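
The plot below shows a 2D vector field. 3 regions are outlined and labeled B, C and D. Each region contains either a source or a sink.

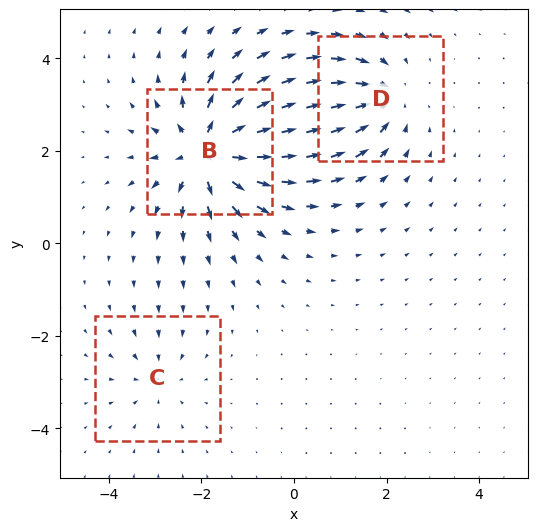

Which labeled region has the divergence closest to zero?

C

Divergence at each region's feature centre — B: about +6, C: about -2, D: about -4. Region C is closest to zero.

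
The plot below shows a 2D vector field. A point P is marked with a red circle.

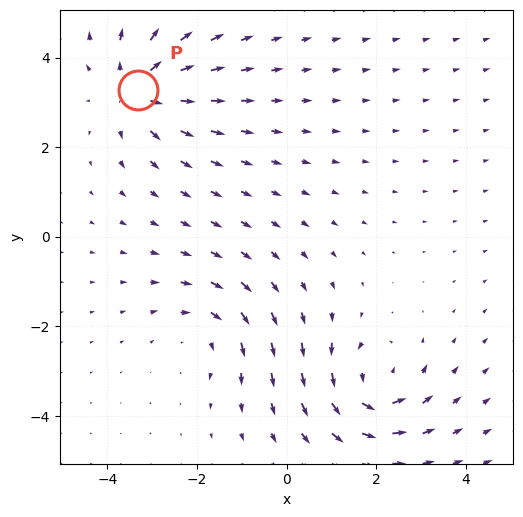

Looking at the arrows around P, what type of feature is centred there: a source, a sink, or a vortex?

source

At P (-3.3, 3.3) the arrows spread outward. Divergence about +4, curl ≈0 — positive divergence with near-zero curl is a source.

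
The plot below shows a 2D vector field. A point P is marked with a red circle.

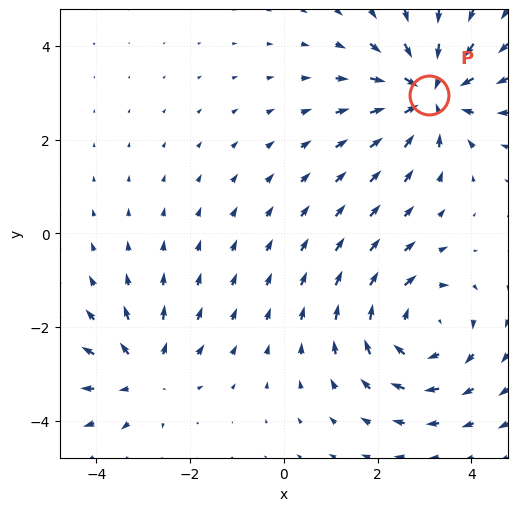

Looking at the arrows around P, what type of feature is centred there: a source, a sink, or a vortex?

sink

At P (3.1, 3.0) the arrows converge inward. Divergence about -4, curl ≈0 — negative divergence with near-zero curl is a sink.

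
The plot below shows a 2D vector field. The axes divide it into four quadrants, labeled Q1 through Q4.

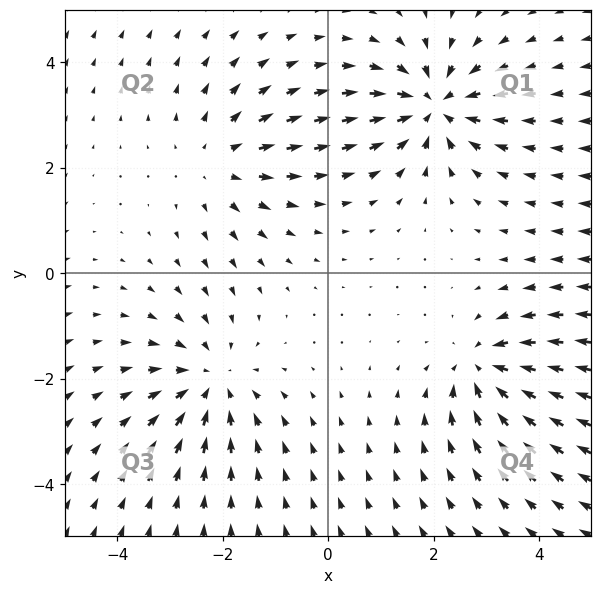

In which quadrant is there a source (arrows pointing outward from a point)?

The source sits at approximately (-2.1, 2.1), which lies in quadrant Q2. The divergence there is about +3, positive as expected for a source.

Q2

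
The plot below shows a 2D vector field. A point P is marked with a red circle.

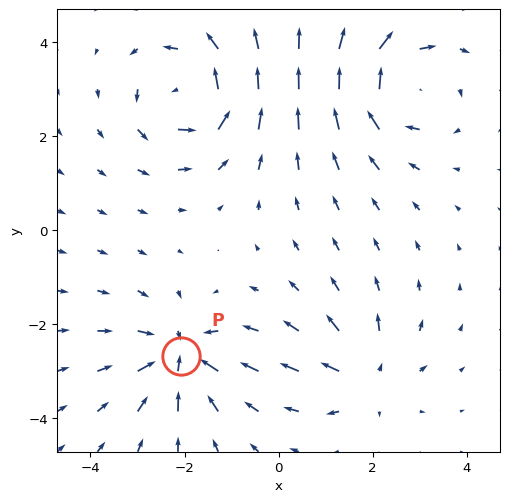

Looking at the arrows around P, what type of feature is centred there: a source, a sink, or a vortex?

sink

At P (-2.1, -2.7) the arrows converge inward. Divergence about -5, curl ≈0 — negative divergence with near-zero curl is a sink.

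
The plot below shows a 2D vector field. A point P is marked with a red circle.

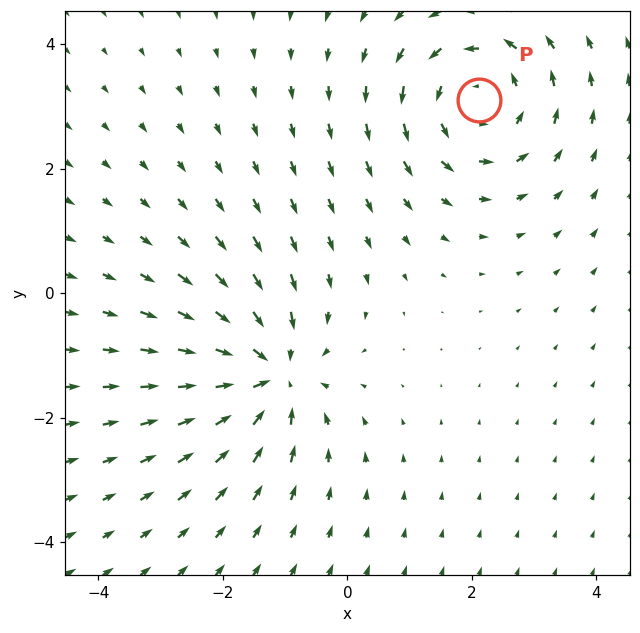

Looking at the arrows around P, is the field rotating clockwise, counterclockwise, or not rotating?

Near P at (2.1, 3.1) the arrows circulate counterclockwise. The curl (z-component) there is about +4; positive curl means counterclockwise rotation.

counterclockwise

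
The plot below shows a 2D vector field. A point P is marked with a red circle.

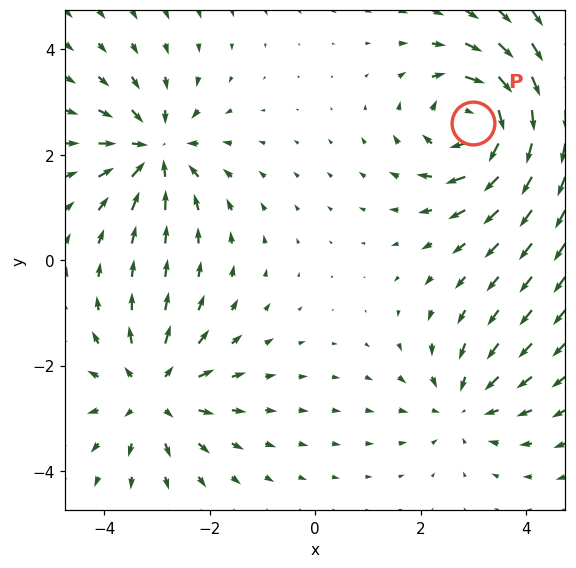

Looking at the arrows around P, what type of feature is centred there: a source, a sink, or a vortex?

At P (3.0, 2.6) the arrows circulate clockwise. Divergence ≈0, curl about -5 — near-zero divergence with nonzero curl is a vortex.

vortex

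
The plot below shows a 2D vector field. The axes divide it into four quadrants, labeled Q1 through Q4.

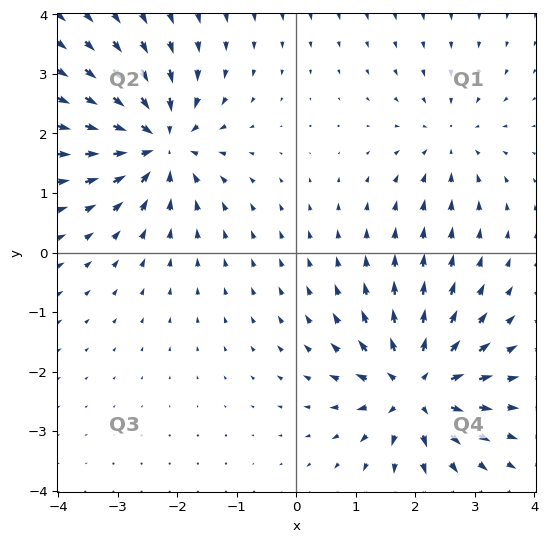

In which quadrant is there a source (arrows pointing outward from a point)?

The source sits at approximately (2.0, -2.3), which lies in quadrant Q4. The divergence there is about +7, positive as expected for a source.

Q4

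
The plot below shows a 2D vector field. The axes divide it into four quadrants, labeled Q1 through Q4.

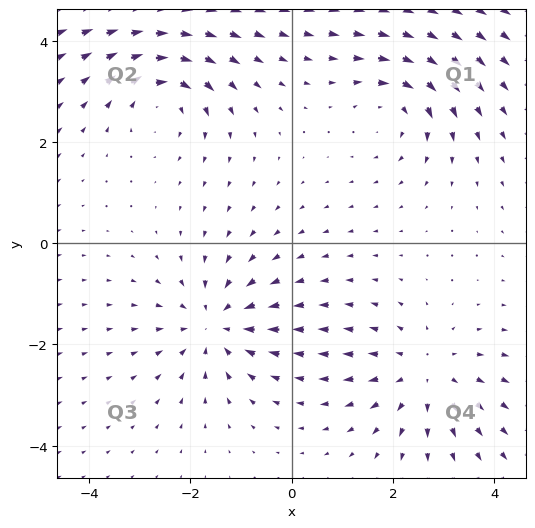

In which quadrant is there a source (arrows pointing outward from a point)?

Q4

The source sits at approximately (2.6, -2.6), which lies in quadrant Q4. The divergence there is about +3, positive as expected for a source.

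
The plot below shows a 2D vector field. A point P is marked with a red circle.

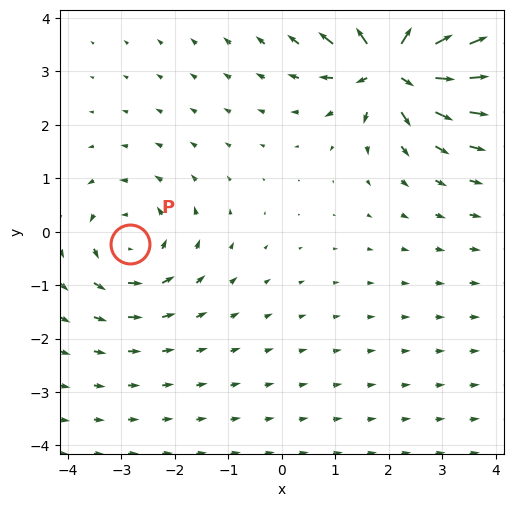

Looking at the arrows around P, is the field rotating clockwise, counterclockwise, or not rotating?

counterclockwise

Near P at (-2.8, -0.2) the arrows circulate counterclockwise. The curl (z-component) there is about +3; positive curl means counterclockwise rotation.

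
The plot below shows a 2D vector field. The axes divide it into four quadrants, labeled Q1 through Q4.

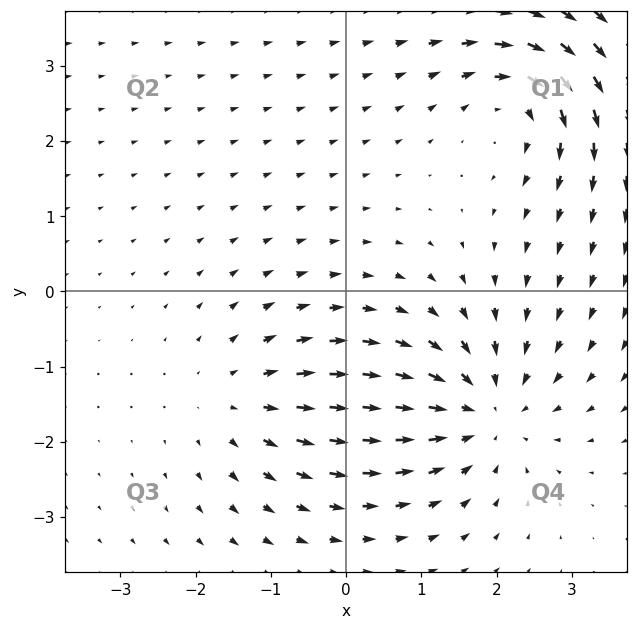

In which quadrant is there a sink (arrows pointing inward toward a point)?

The sink sits at approximately (1.8, -1.6), which lies in quadrant Q4. The divergence there is about -4, negative as expected for a sink.

Q4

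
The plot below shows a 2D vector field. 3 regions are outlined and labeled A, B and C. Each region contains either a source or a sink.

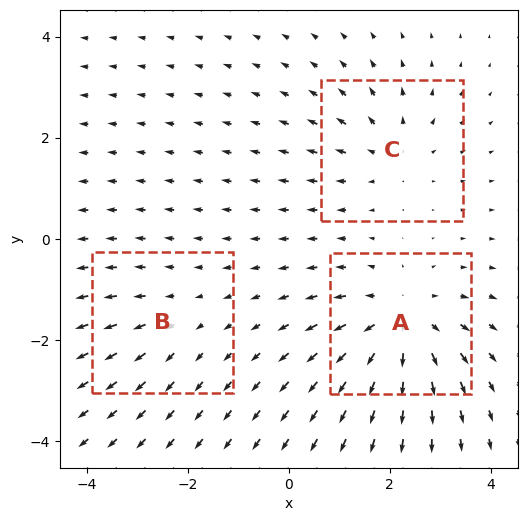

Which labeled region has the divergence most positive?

Divergence at each region's feature centre — A: about +4, B: about +2, C: about +3. Region A is most positive.

A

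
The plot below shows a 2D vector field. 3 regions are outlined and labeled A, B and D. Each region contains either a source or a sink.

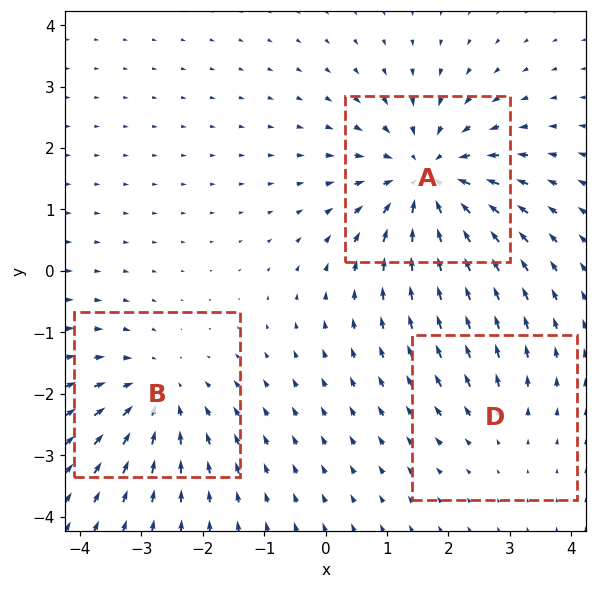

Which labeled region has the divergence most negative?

A

Divergence at each region's feature centre — A: about -5, B: about -3, D: about +2. Region A is most negative.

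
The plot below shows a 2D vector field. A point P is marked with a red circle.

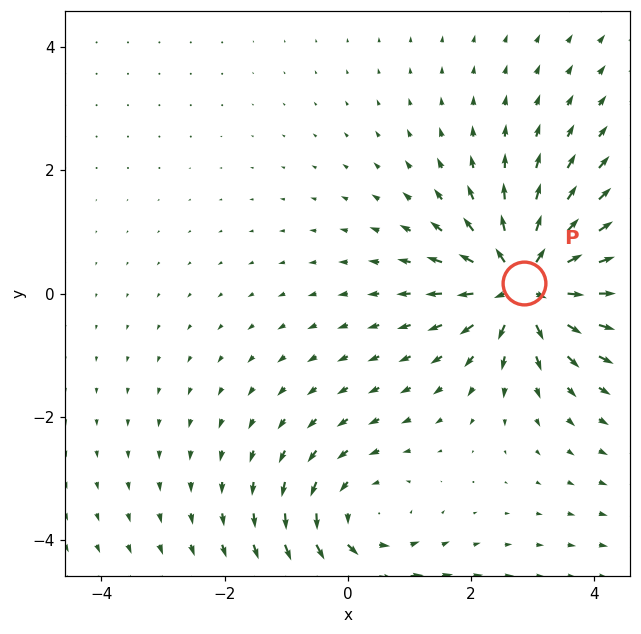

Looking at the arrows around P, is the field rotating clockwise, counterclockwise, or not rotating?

Near P at (2.9, 0.2) the arrows show no circulation. The curl there is ≈0.

not rotating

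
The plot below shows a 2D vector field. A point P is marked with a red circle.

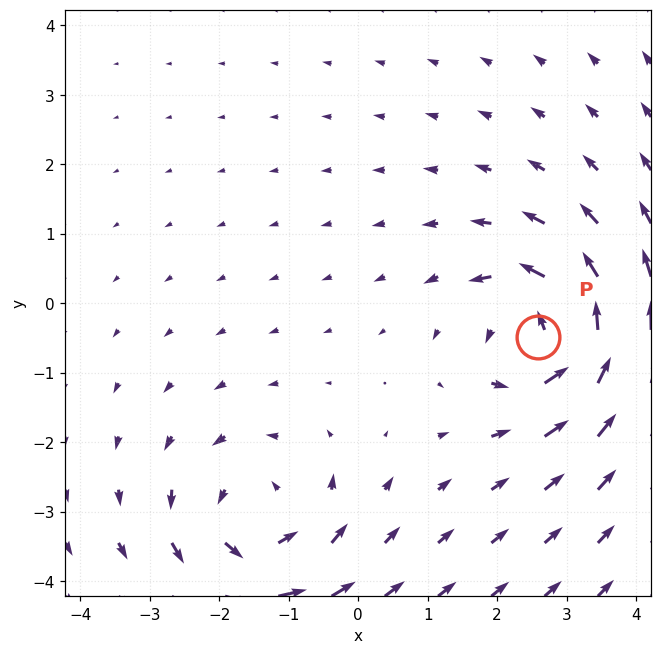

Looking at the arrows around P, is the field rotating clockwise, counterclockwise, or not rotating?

counterclockwise

Near P at (2.6, -0.5) the arrows circulate counterclockwise. The curl (z-component) there is about +6; positive curl means counterclockwise rotation.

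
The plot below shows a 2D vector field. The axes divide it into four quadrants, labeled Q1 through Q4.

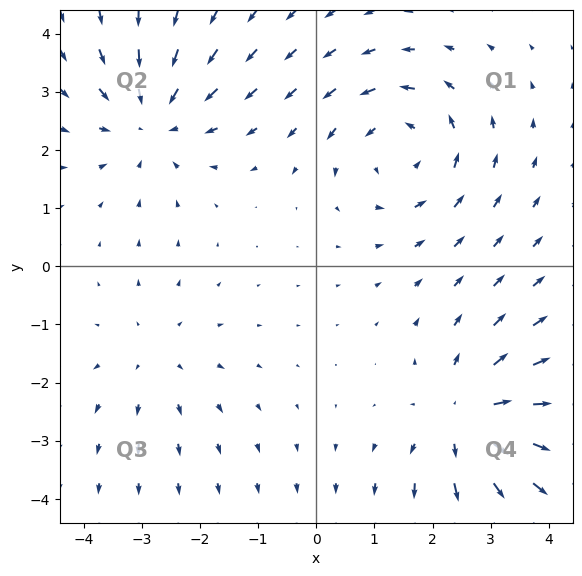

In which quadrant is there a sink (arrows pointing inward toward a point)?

The sink sits at approximately (-2.8, 2.5), which lies in quadrant Q2. The divergence there is about -4, negative as expected for a sink.

Q2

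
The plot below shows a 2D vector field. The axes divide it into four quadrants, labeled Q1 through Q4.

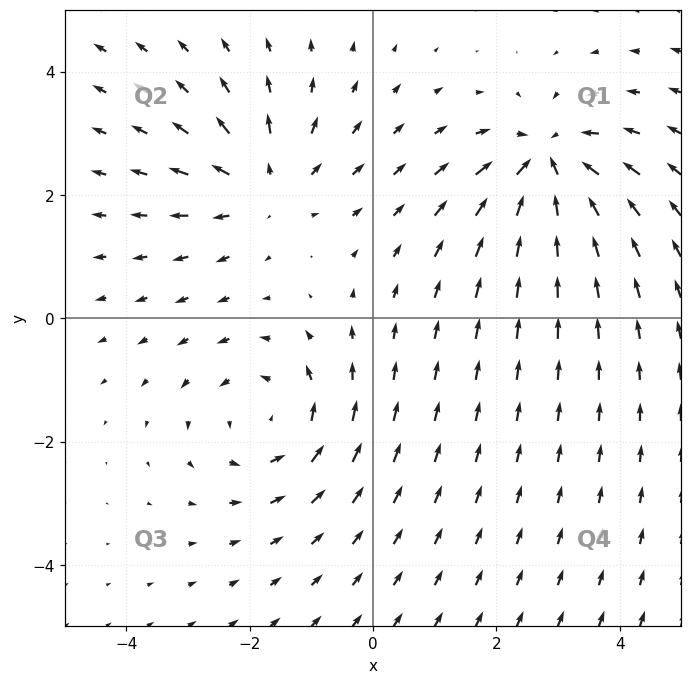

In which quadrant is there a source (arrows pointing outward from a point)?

Q2

The source sits at approximately (-1.7, 2.1), which lies in quadrant Q2. The divergence there is about +3, positive as expected for a source.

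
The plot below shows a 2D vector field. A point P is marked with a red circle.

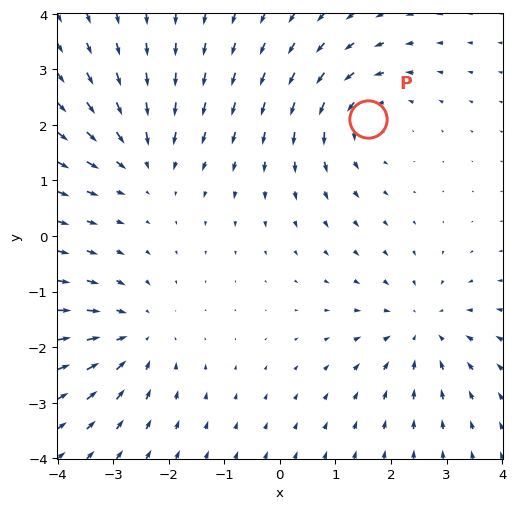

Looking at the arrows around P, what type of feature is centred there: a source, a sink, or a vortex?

At P (1.6, 2.1) the arrows circulate counterclockwise. Divergence ≈0, curl about +5 — near-zero divergence with nonzero curl is a vortex.

vortex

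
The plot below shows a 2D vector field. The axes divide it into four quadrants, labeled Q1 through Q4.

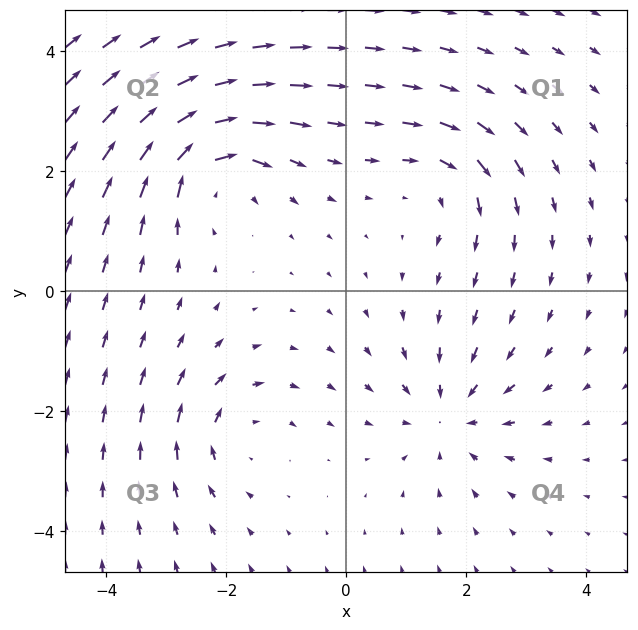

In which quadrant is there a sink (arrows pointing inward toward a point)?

Q4

The sink sits at approximately (1.7, -2.1), which lies in quadrant Q4. The divergence there is about -4, negative as expected for a sink.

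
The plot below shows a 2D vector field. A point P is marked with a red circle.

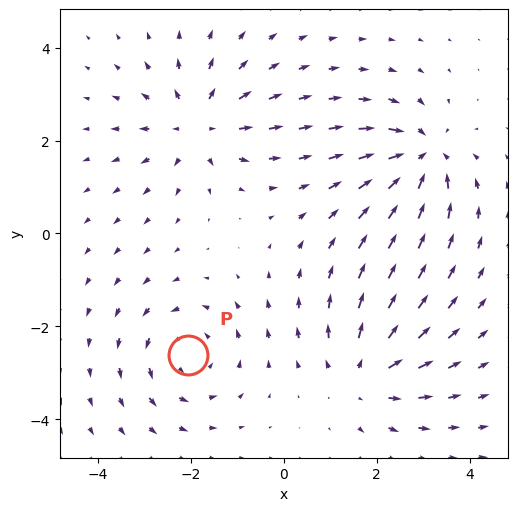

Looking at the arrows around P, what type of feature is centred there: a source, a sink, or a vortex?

At P (-2.1, -2.6) the arrows circulate counterclockwise. Divergence ≈0, curl about +4 — near-zero divergence with nonzero curl is a vortex.

vortex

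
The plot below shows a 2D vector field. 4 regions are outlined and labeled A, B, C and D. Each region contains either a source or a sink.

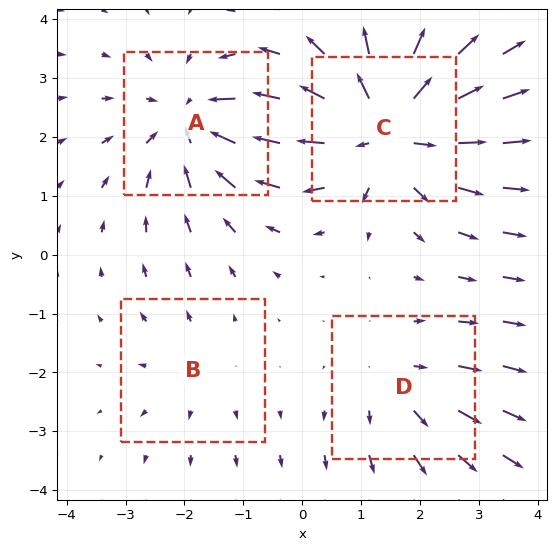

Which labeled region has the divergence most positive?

Divergence at each region's feature centre — A: about -4, B: about +2, C: about +6, D: about +3. Region C is most positive.

C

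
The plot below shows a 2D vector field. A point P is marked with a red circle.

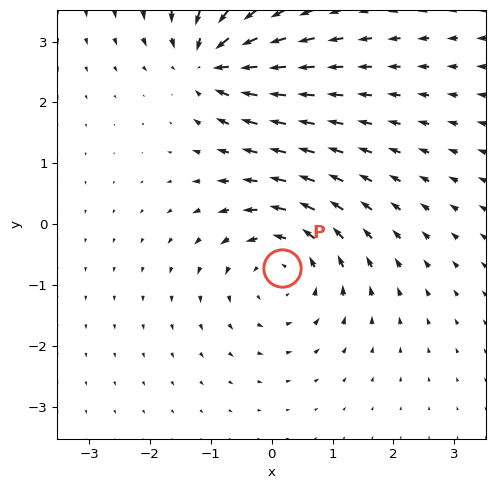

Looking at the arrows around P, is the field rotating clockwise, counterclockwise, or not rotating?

Near P at (0.2, -0.7) the arrows circulate counterclockwise. The curl (z-component) there is about +5; positive curl means counterclockwise rotation.

counterclockwise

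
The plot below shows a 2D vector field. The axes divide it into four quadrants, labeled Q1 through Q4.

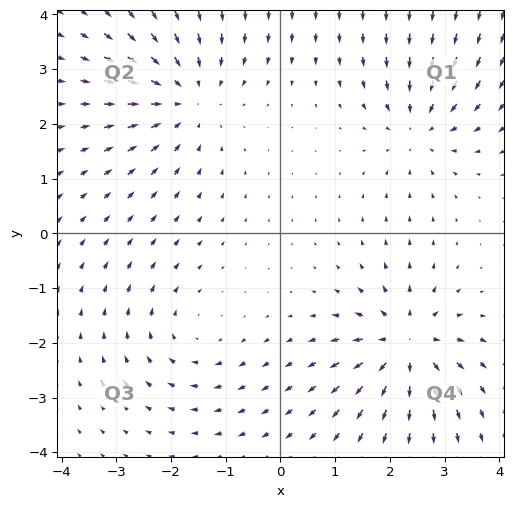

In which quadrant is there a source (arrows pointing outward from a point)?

The source sits at approximately (2.3, -2.0), which lies in quadrant Q4. The divergence there is about +5, positive as expected for a source.

Q4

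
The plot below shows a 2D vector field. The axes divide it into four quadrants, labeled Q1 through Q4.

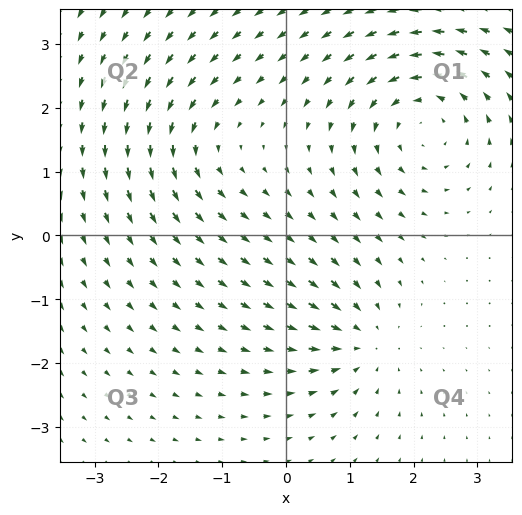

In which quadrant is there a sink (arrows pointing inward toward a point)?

The sink sits at approximately (1.2, -1.7), which lies in quadrant Q4. The divergence there is about -4, negative as expected for a sink.

Q4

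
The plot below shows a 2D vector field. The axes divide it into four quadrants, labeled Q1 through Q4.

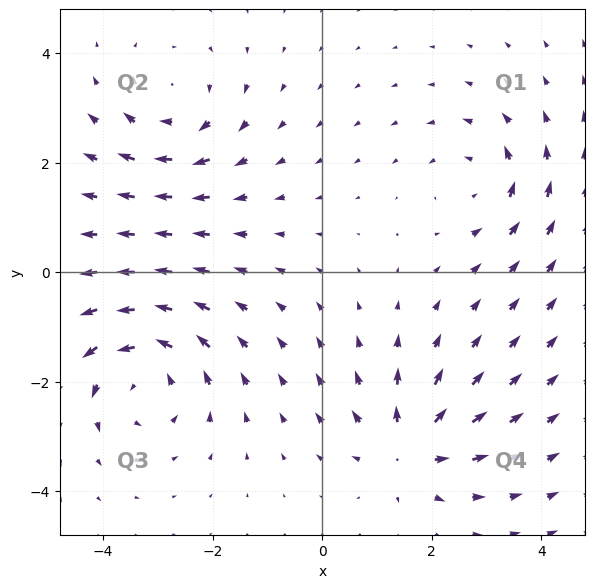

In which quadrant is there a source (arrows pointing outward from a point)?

The source sits at approximately (1.6, -3.2), which lies in quadrant Q4. The divergence there is about +5, positive as expected for a source.

Q4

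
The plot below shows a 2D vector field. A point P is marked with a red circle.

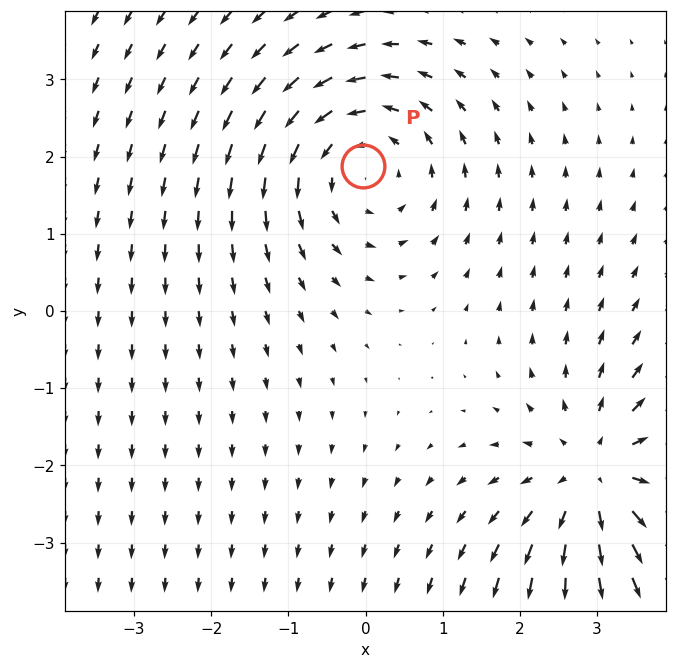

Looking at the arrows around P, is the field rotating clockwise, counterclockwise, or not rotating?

counterclockwise

Near P at (-0.0, 1.9) the arrows circulate counterclockwise. The curl (z-component) there is about +3; positive curl means counterclockwise rotation.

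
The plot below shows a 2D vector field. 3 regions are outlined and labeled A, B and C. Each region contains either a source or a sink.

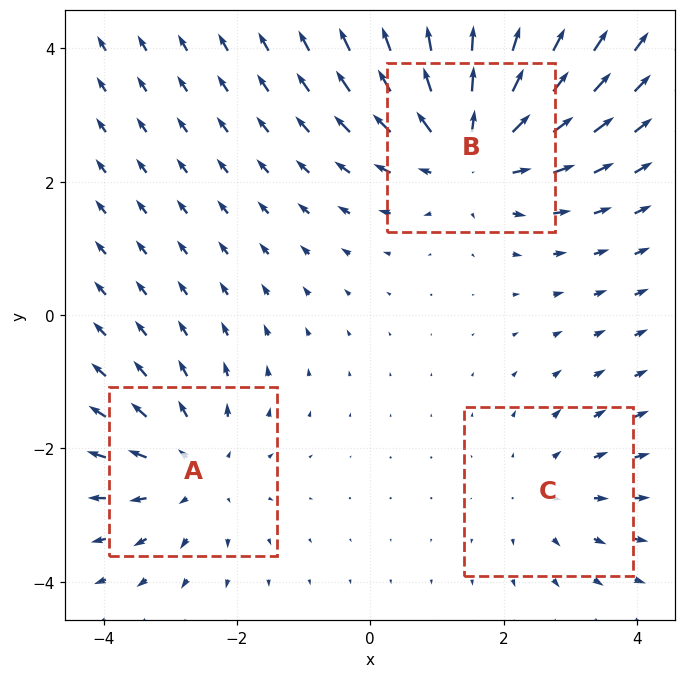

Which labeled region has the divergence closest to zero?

Divergence at each region's feature centre — A: about +3, B: about +4, C: about +2. Region C is closest to zero.

C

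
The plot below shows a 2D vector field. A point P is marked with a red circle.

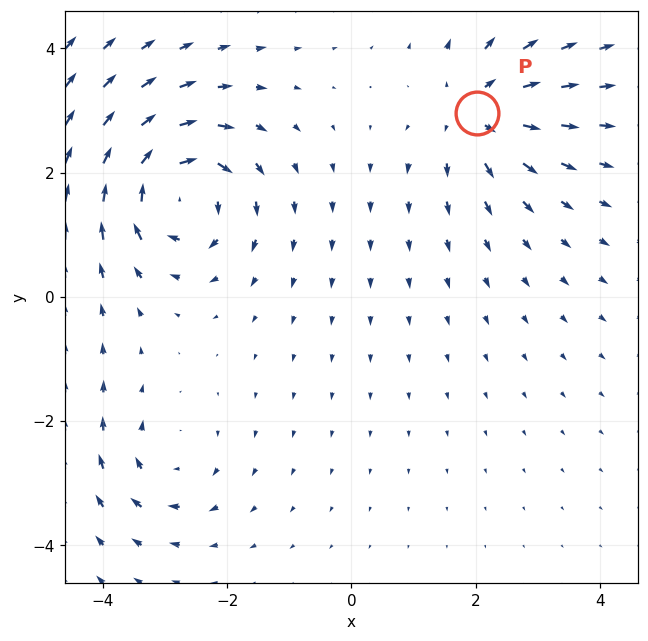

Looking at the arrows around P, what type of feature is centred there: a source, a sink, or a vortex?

source

At P (2.0, 3.0) the arrows spread outward. Divergence about +4, curl ≈0 — positive divergence with near-zero curl is a source.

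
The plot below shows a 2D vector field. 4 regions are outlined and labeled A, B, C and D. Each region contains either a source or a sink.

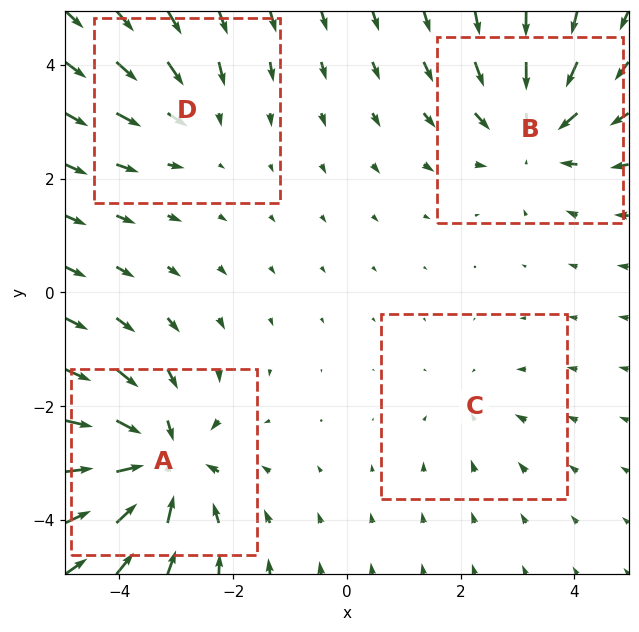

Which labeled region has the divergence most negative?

A

Divergence at each region's feature centre — A: about -6, B: about -4, C: about -2, D: about -3. Region A is most negative.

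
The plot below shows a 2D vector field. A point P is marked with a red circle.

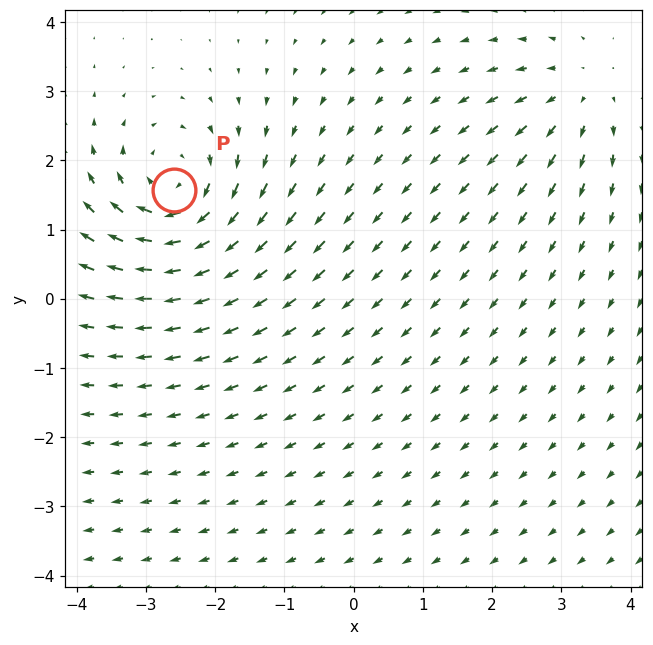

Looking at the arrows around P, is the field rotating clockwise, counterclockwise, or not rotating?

clockwise

Near P at (-2.6, 1.6) the arrows circulate clockwise. The curl (z-component) there is about -6; negative curl means clockwise rotation.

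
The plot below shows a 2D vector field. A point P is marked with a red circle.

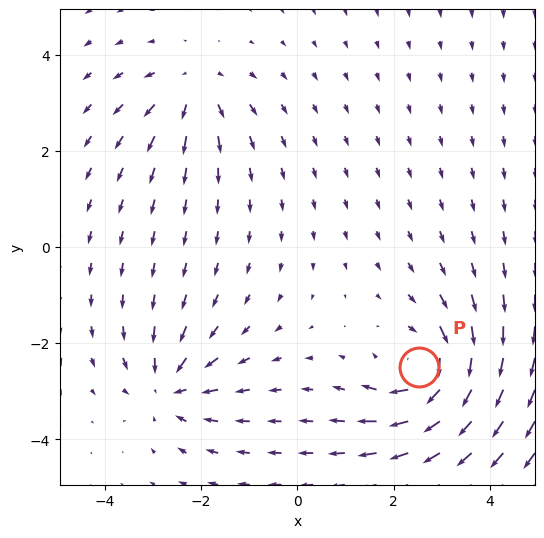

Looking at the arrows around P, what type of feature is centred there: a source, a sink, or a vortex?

vortex

At P (2.5, -2.5) the arrows circulate clockwise. Divergence ≈0, curl about -5 — near-zero divergence with nonzero curl is a vortex.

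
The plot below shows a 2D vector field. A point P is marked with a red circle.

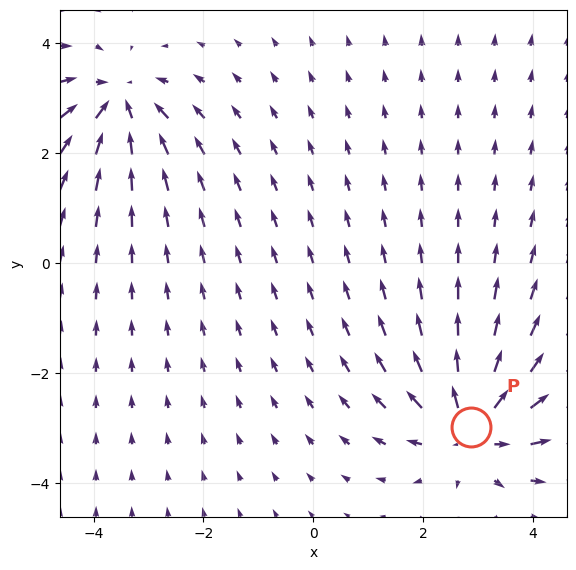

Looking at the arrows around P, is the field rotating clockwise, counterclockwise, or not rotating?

Near P at (2.9, -3.0) the arrows show no circulation. The curl there is ≈0.

not rotating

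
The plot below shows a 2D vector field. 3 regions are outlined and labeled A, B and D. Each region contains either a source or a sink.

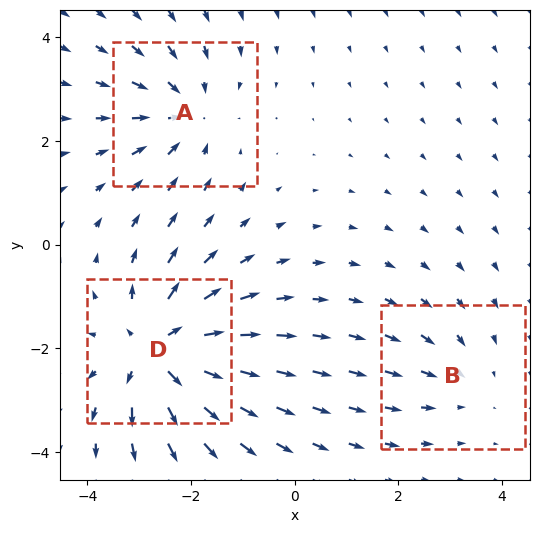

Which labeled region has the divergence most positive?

Divergence at each region's feature centre — A: about -3, B: about -2, D: about +5. Region D is most positive.

D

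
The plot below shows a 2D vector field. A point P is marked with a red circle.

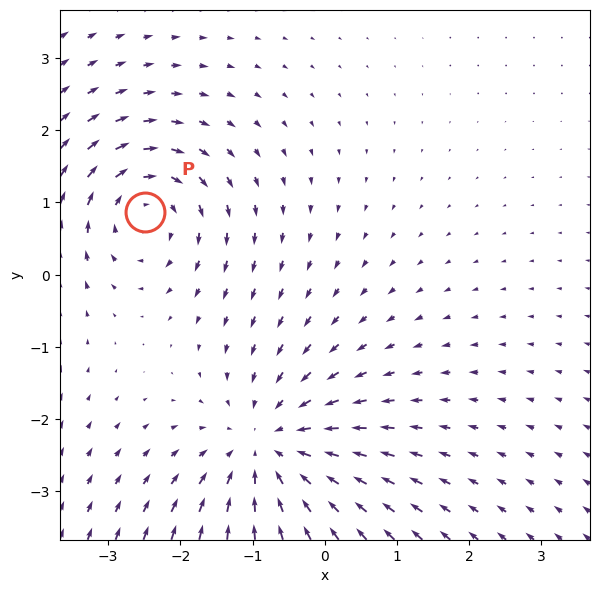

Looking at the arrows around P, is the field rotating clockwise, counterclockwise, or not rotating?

clockwise

Near P at (-2.5, 0.9) the arrows circulate clockwise. The curl (z-component) there is about -3; negative curl means clockwise rotation.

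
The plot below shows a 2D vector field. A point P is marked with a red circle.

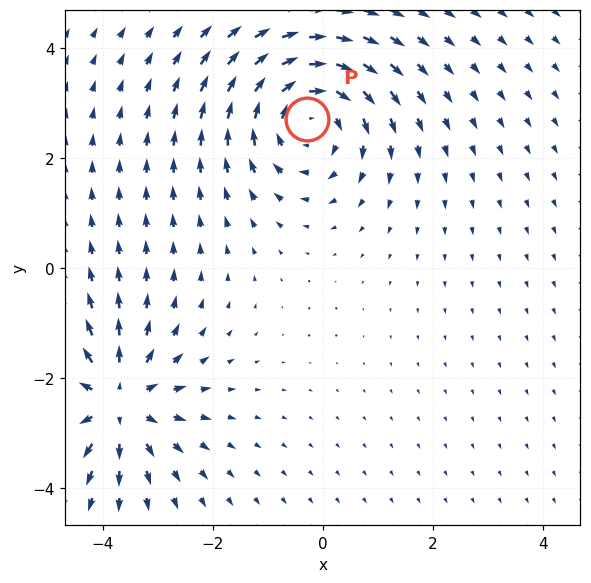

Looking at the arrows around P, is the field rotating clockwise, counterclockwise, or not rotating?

clockwise

Near P at (-0.3, 2.7) the arrows circulate clockwise. The curl (z-component) there is about -4; negative curl means clockwise rotation.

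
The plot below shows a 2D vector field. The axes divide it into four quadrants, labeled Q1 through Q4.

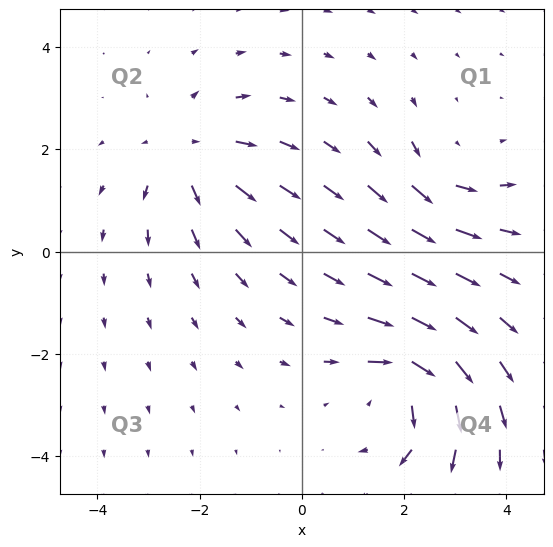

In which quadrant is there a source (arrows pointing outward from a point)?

The source sits at approximately (-2.2, 1.9), which lies in quadrant Q2. The divergence there is about +3, positive as expected for a source.

Q2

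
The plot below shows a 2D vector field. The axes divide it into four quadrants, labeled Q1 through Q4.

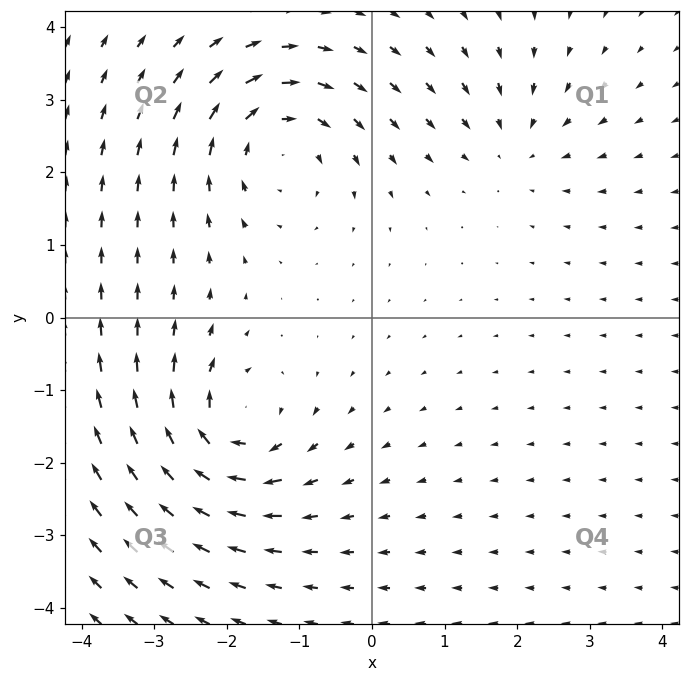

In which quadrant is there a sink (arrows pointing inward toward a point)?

The sink sits at approximately (2.0, 2.4), which lies in quadrant Q1. The divergence there is about -3, negative as expected for a sink.

Q1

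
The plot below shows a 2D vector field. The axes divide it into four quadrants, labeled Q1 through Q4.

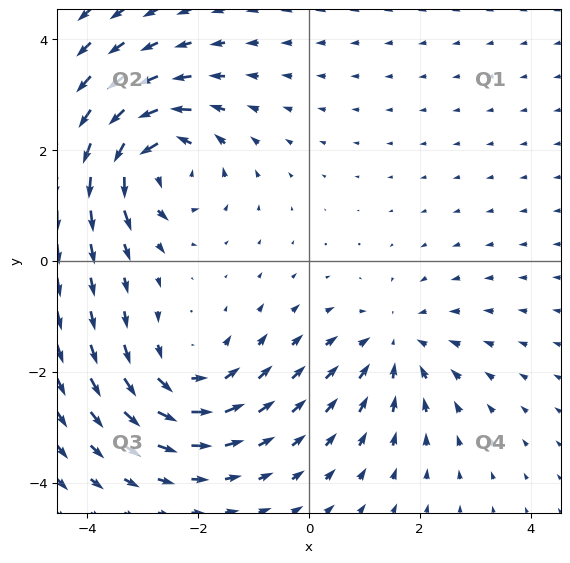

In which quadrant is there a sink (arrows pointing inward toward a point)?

Q4

The sink sits at approximately (1.6, -1.5), which lies in quadrant Q4. The divergence there is about -3, negative as expected for a sink.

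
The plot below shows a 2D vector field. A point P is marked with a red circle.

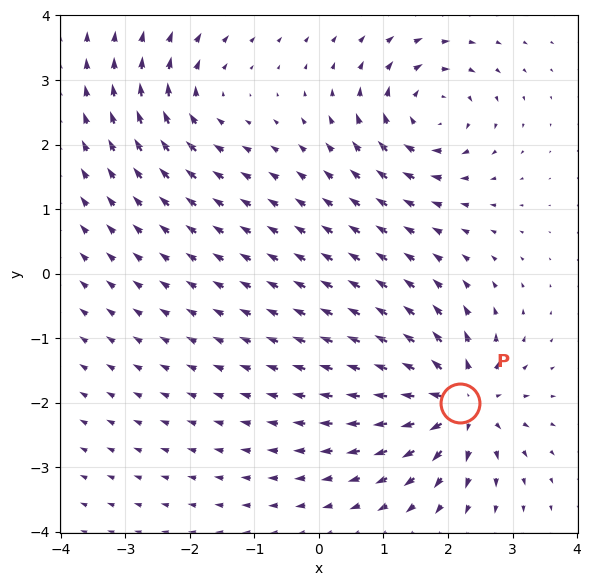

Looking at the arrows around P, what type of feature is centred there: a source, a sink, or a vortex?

source

At P (2.2, -2.0) the arrows spread outward. Divergence about +7, curl ≈0 — positive divergence with near-zero curl is a source.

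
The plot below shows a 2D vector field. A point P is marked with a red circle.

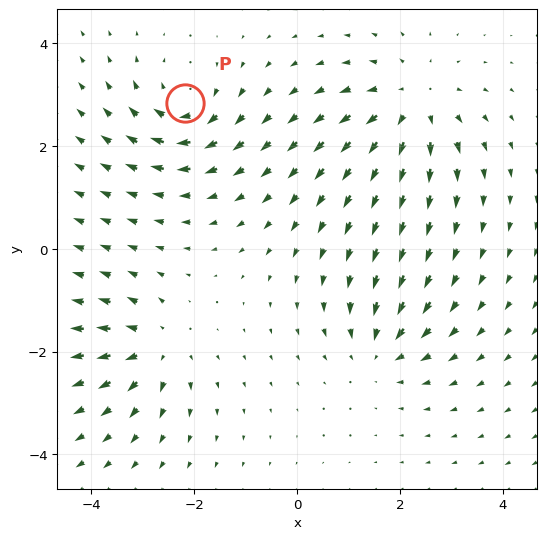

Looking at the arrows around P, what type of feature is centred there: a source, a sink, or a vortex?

vortex

At P (-2.2, 2.8) the arrows circulate clockwise. Divergence ≈0, curl about -5 — near-zero divergence with nonzero curl is a vortex.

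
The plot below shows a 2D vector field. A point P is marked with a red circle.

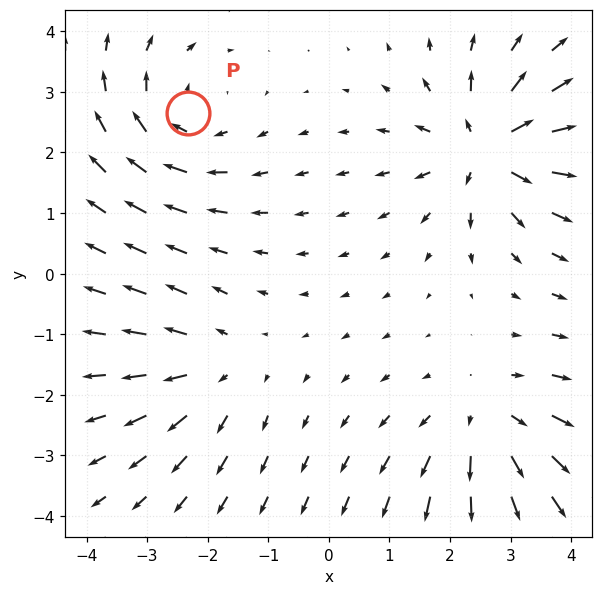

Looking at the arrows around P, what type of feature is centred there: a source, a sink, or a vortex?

vortex

At P (-2.3, 2.7) the arrows circulate clockwise. Divergence ≈0, curl about -4 — near-zero divergence with nonzero curl is a vortex.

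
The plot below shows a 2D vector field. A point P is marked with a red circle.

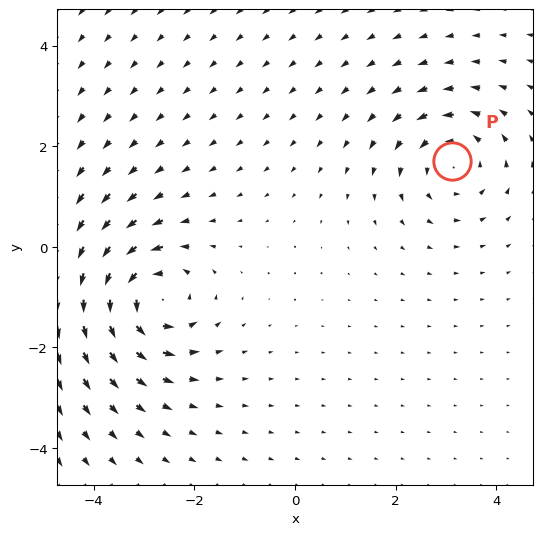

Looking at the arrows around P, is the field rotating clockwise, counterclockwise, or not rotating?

counterclockwise

Near P at (3.1, 1.7) the arrows circulate counterclockwise. The curl (z-component) there is about +4; positive curl means counterclockwise rotation.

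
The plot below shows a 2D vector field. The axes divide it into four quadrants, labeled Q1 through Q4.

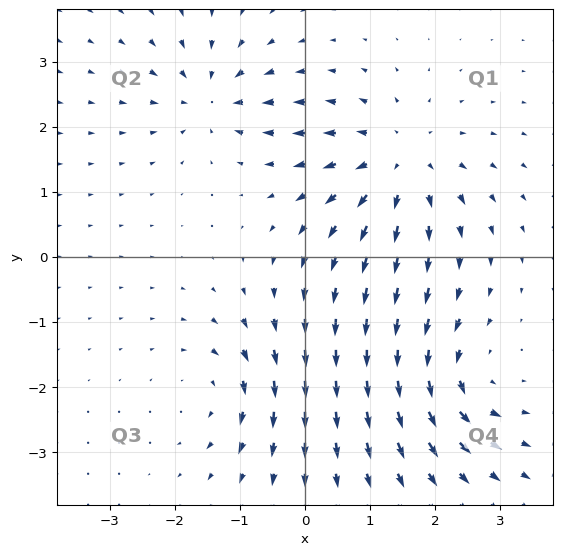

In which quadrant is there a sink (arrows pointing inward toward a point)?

The sink sits at approximately (-1.4, 2.4), which lies in quadrant Q2. The divergence there is about -5, negative as expected for a sink.

Q2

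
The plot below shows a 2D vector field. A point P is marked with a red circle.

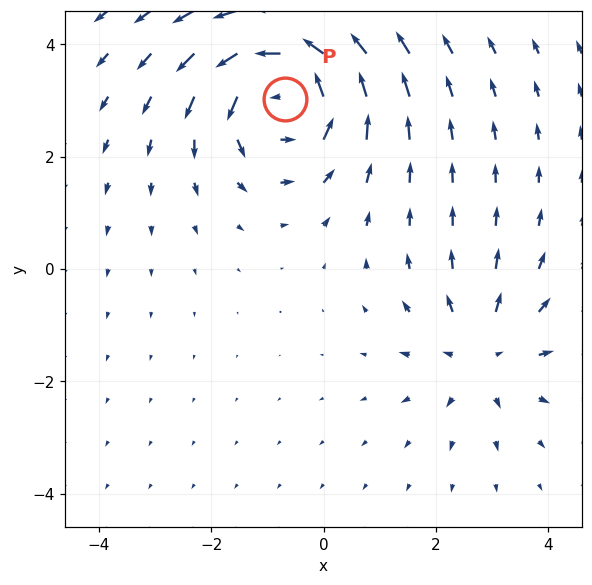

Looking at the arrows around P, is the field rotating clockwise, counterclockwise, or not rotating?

counterclockwise

Near P at (-0.7, 3.0) the arrows circulate counterclockwise. The curl (z-component) there is about +4; positive curl means counterclockwise rotation.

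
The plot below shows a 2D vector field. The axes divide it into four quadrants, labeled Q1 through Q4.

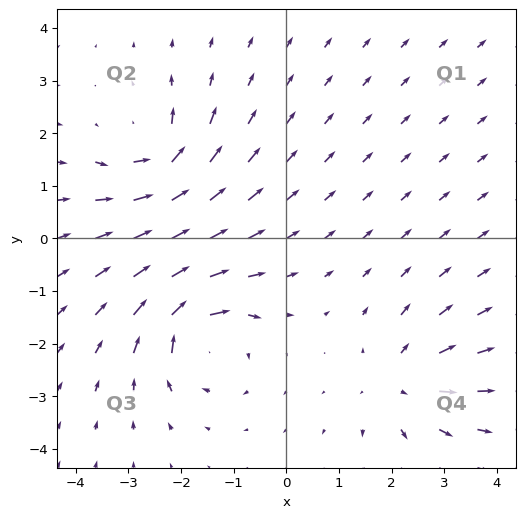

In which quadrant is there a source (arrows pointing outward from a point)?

Q4

The source sits at approximately (2.2, -2.7), which lies in quadrant Q4. The divergence there is about +3, positive as expected for a source.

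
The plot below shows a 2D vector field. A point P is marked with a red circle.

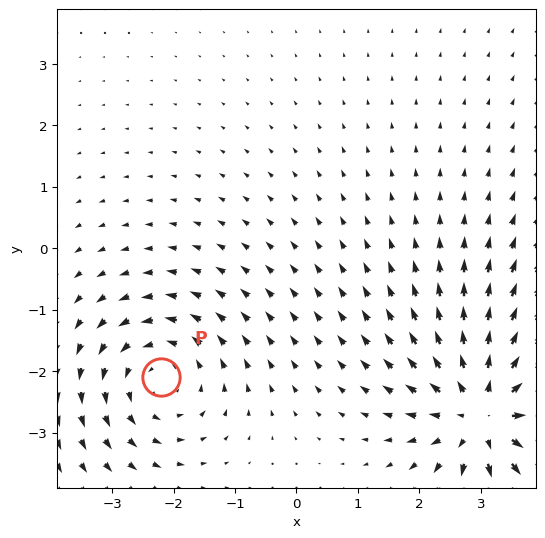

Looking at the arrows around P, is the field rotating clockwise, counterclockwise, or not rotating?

Near P at (-2.2, -2.1) the arrows circulate counterclockwise. The curl (z-component) there is about +3; positive curl means counterclockwise rotation.

counterclockwise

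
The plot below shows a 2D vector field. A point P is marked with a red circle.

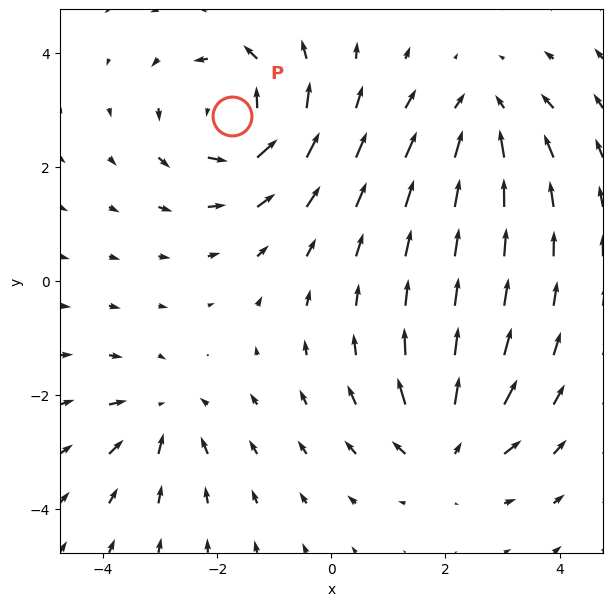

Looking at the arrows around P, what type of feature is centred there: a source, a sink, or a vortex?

vortex

At P (-1.7, 2.9) the arrows circulate counterclockwise. Divergence ≈0, curl about +5 — near-zero divergence with nonzero curl is a vortex.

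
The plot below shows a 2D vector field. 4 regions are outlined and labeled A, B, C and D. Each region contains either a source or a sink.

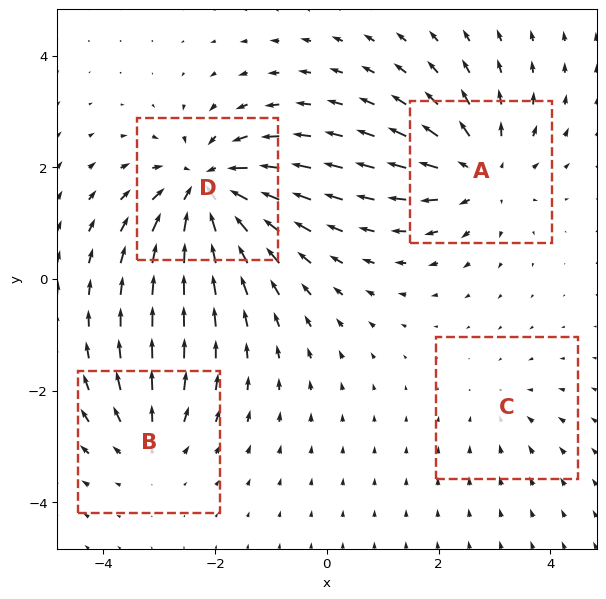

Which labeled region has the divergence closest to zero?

C

Divergence at each region's feature centre — A: about +5, B: about +4, C: about -2, D: about -7. Region C is closest to zero.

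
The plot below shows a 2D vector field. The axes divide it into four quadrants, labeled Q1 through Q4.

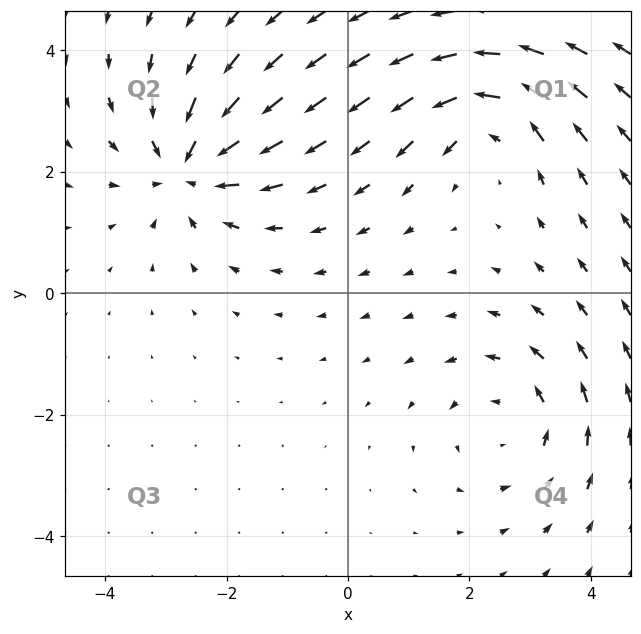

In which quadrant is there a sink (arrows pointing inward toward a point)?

The sink sits at approximately (-2.6, 2.1), which lies in quadrant Q2. The divergence there is about -5, negative as expected for a sink.

Q2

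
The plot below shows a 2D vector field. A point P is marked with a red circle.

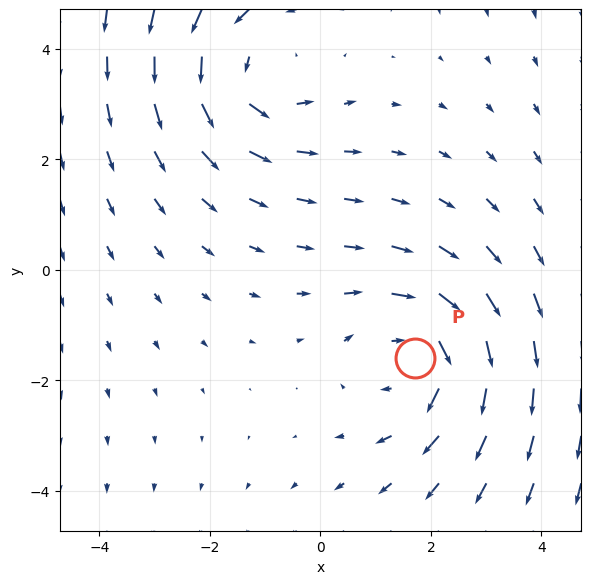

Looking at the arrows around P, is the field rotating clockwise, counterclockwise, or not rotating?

clockwise

Near P at (1.7, -1.6) the arrows circulate clockwise. The curl (z-component) there is about -2; negative curl means clockwise rotation.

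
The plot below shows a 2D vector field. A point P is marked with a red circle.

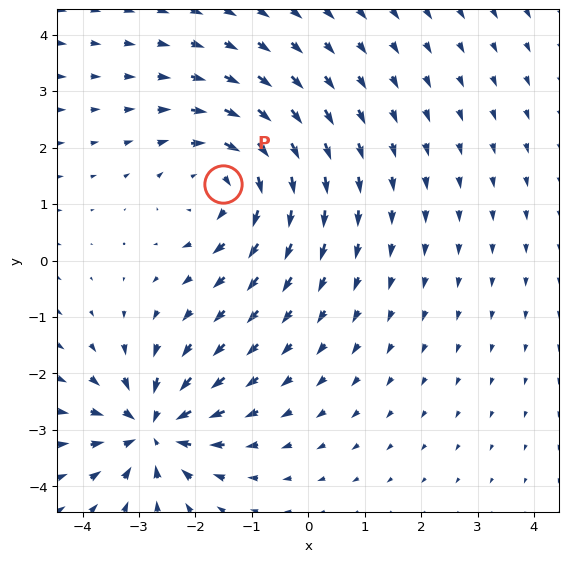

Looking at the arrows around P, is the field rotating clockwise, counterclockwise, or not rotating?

Near P at (-1.5, 1.4) the arrows circulate clockwise. The curl (z-component) there is about -3; negative curl means clockwise rotation.

clockwise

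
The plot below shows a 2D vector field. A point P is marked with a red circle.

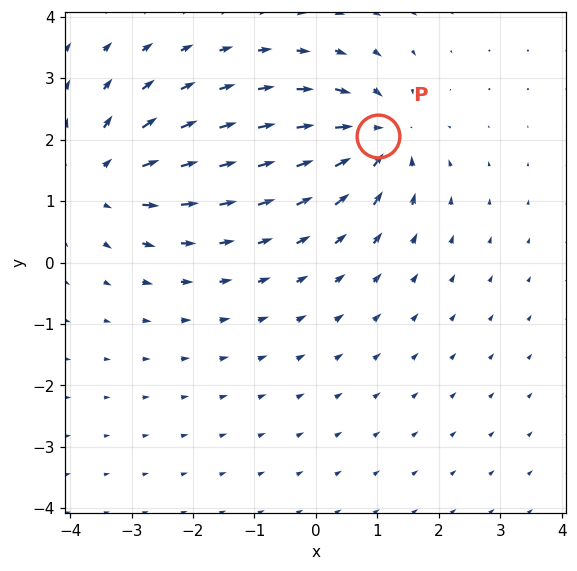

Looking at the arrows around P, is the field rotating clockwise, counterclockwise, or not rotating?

not rotating

Near P at (1.0, 2.1) the arrows show no circulation. The curl there is ≈0.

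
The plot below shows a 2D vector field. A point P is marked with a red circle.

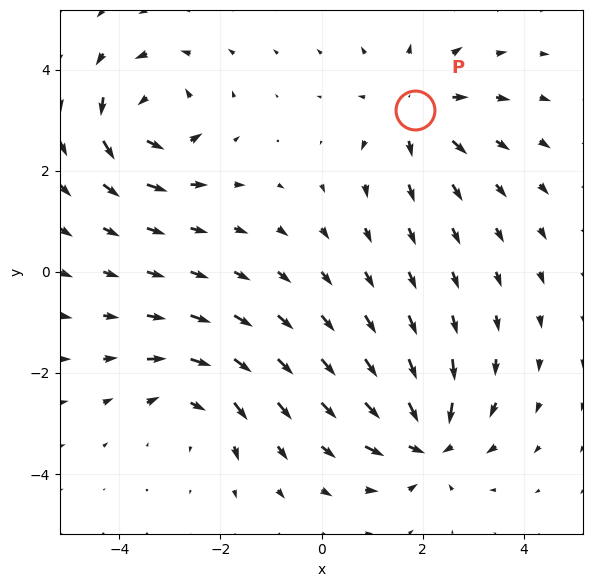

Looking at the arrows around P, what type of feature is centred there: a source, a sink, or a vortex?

At P (1.8, 3.2) the arrows spread outward. Divergence about +3, curl ≈0 — positive divergence with near-zero curl is a source.

source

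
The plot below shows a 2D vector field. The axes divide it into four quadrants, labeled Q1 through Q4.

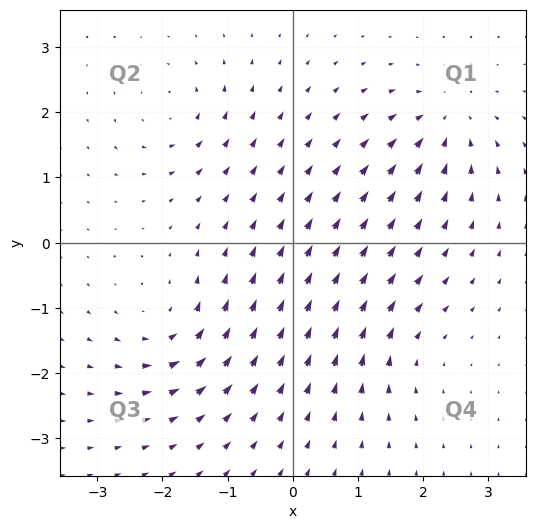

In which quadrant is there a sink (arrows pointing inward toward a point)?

The sink sits at approximately (2.4, 1.9), which lies in quadrant Q1. The divergence there is about -6, negative as expected for a sink.

Q1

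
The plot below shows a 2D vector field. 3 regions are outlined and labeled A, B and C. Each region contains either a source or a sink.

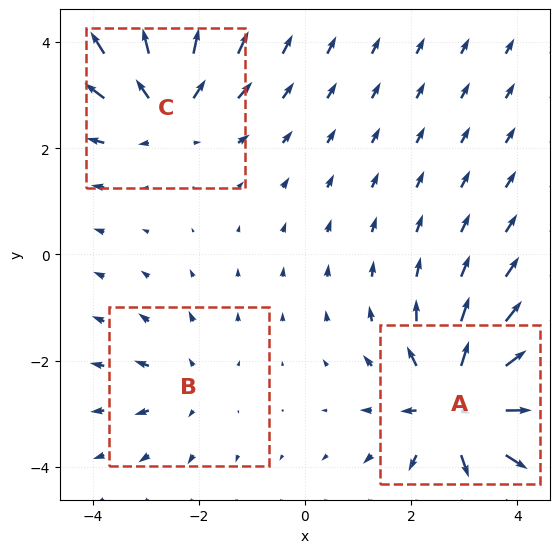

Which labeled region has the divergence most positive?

Divergence at each region's feature centre — A: about +5, B: about +2, C: about +4. Region A is most positive.

A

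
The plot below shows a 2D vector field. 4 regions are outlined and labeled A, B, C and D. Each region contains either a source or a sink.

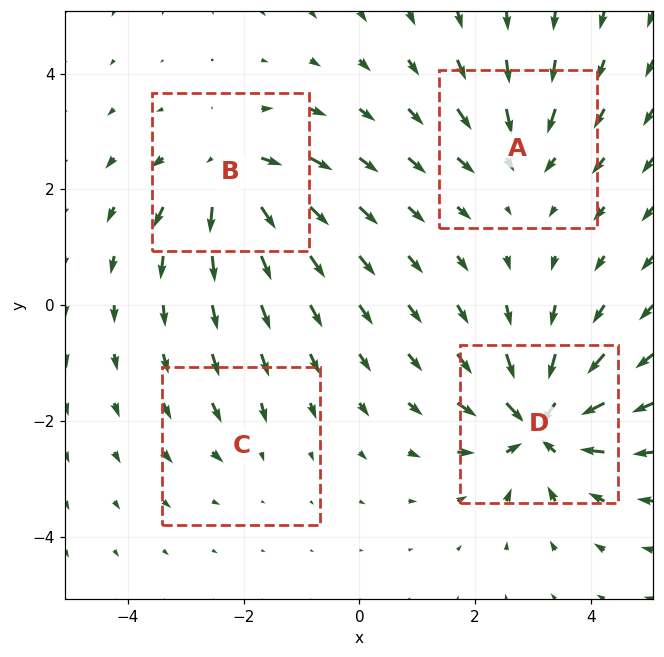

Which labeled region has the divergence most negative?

Divergence at each region's feature centre — A: about -4, B: about +6, C: about -2, D: about -8. Region D is most negative.

D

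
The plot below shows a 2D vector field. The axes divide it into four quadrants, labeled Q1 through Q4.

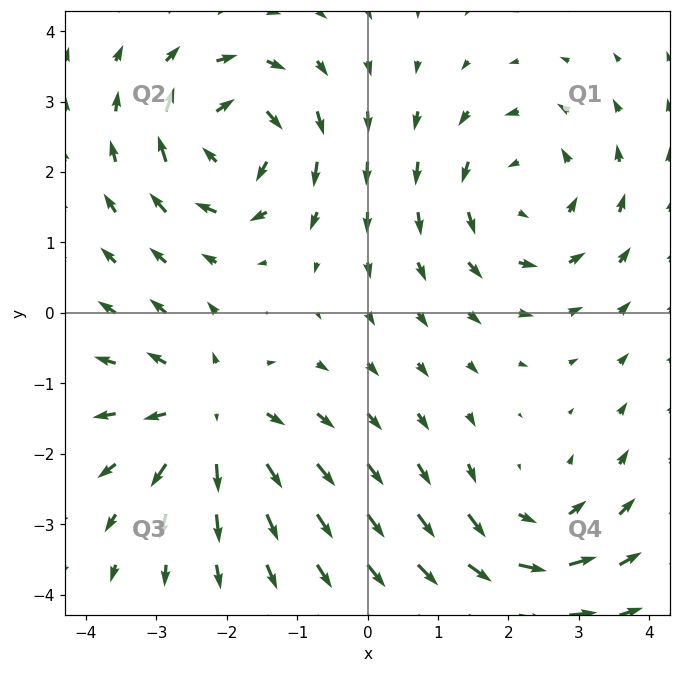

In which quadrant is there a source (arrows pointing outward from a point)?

Q3

The source sits at approximately (-2.2, -1.5), which lies in quadrant Q3. The divergence there is about +5, positive as expected for a source.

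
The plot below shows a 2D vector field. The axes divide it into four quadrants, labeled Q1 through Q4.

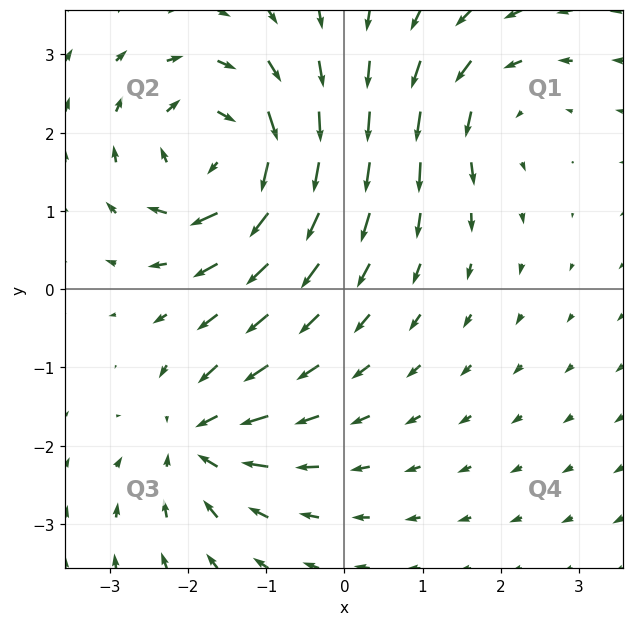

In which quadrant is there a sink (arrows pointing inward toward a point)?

Q3

The sink sits at approximately (-1.9, -1.9), which lies in quadrant Q3. The divergence there is about -4, negative as expected for a sink.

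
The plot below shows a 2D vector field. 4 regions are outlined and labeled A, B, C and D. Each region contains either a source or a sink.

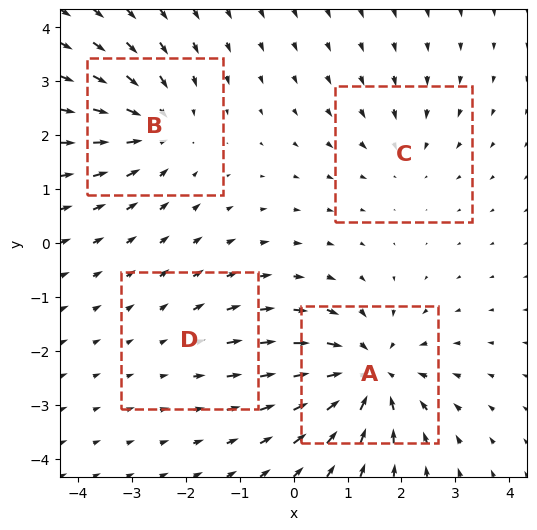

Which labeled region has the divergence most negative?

A

Divergence at each region's feature centre — A: about -7, B: about -5, C: about -3, D: about +2. Region A is most negative.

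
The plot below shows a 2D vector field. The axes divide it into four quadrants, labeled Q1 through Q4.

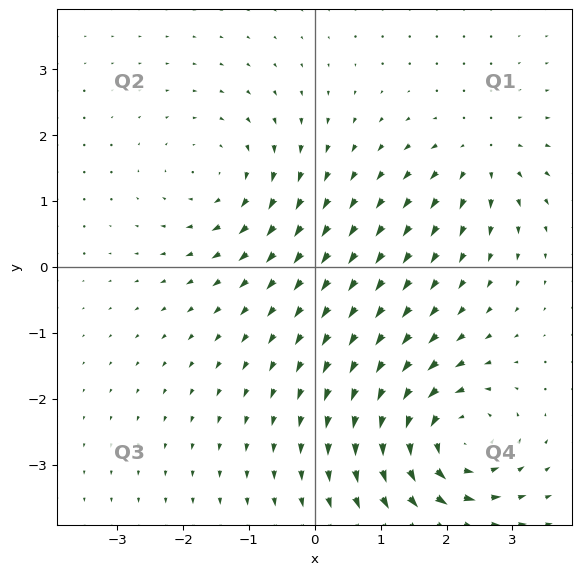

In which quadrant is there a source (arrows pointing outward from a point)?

Q1

The source sits at approximately (2.5, 1.7), which lies in quadrant Q1. The divergence there is about +4, positive as expected for a source.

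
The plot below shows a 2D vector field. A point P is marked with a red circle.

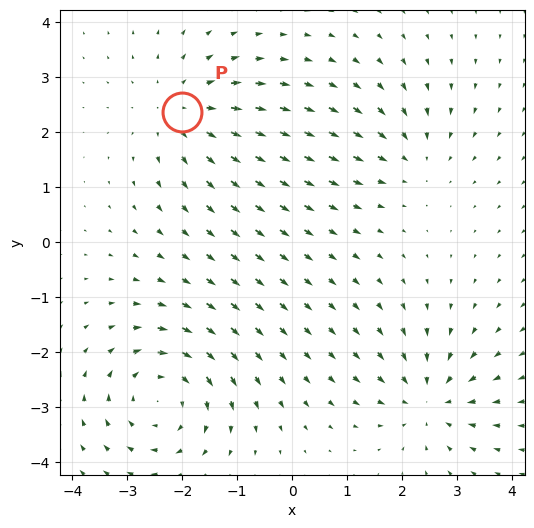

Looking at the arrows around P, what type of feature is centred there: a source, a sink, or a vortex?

At P (-2.0, 2.4) the arrows spread outward. Divergence about +4, curl ≈0 — positive divergence with near-zero curl is a source.

source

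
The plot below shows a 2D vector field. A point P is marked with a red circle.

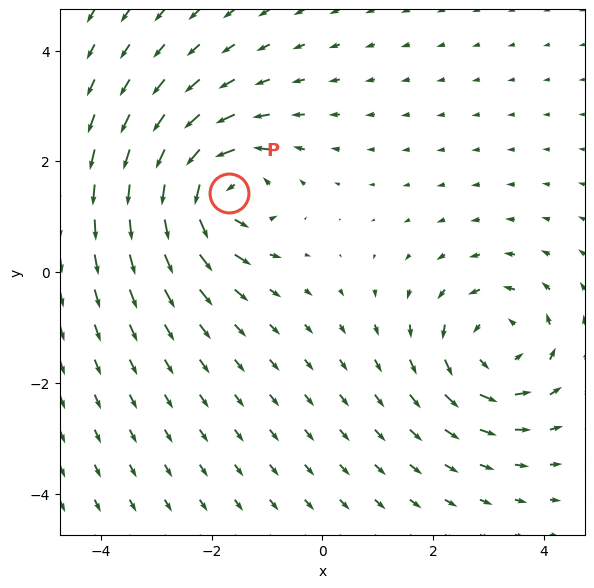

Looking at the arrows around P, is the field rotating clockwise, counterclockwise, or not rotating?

counterclockwise

Near P at (-1.7, 1.4) the arrows circulate counterclockwise. The curl (z-component) there is about +6; positive curl means counterclockwise rotation.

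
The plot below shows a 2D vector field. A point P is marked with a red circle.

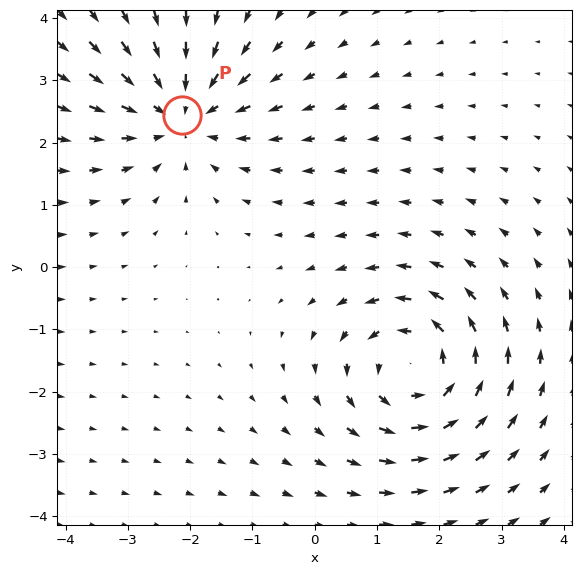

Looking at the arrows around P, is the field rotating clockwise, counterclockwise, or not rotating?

not rotating

Near P at (-2.1, 2.5) the arrows show no circulation. The curl there is ≈0.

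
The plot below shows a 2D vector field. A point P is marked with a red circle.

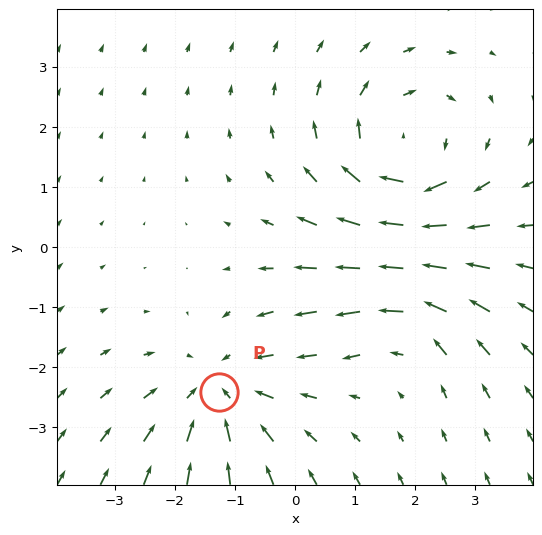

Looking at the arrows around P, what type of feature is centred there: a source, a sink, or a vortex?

sink

At P (-1.3, -2.4) the arrows converge inward. Divergence about -3, curl ≈0 — negative divergence with near-zero curl is a sink.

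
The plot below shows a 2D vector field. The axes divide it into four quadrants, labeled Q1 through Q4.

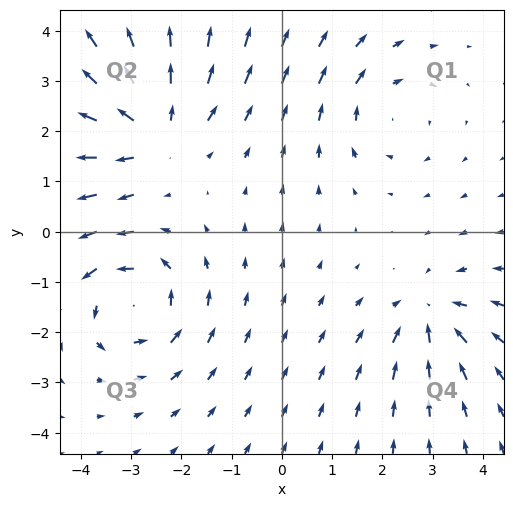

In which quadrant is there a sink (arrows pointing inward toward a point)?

Q4

The sink sits at approximately (3.0, -1.7), which lies in quadrant Q4. The divergence there is about -4, negative as expected for a sink.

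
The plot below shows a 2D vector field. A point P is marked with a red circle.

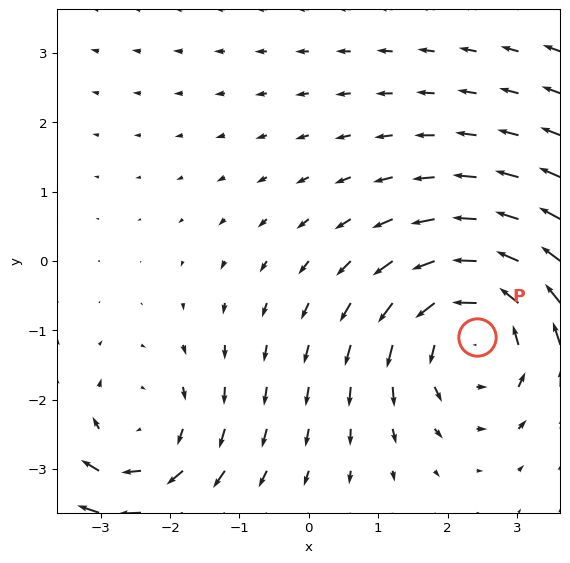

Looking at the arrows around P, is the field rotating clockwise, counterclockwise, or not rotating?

Near P at (2.4, -1.1) the arrows circulate counterclockwise. The curl (z-component) there is about +4; positive curl means counterclockwise rotation.

counterclockwise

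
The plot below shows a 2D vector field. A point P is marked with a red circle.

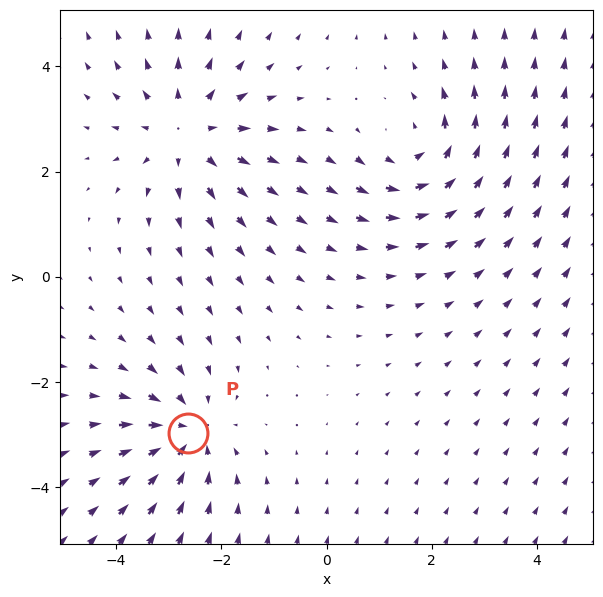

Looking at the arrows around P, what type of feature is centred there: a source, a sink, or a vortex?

At P (-2.6, -3.0) the arrows converge inward. Divergence about -3, curl ≈0 — negative divergence with near-zero curl is a sink.

sink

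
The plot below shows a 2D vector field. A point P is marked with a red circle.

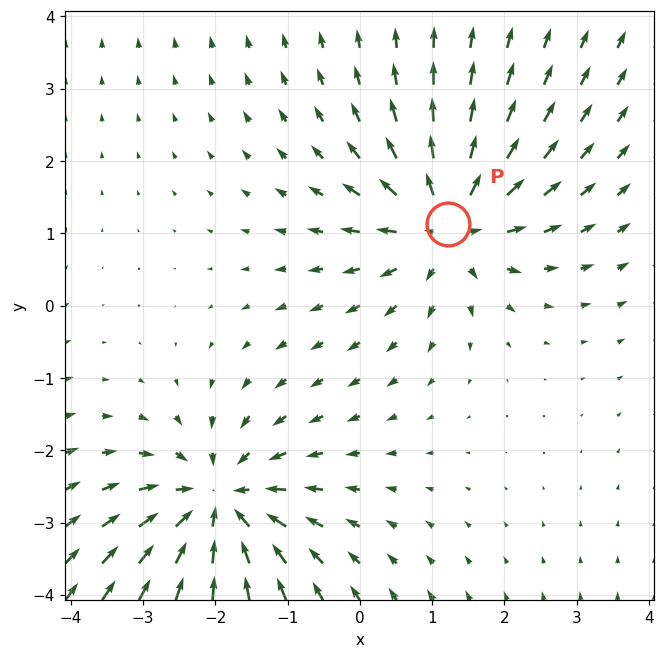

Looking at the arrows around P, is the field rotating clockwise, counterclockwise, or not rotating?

Near P at (1.2, 1.1) the arrows show no circulation. The curl there is ≈0.

not rotating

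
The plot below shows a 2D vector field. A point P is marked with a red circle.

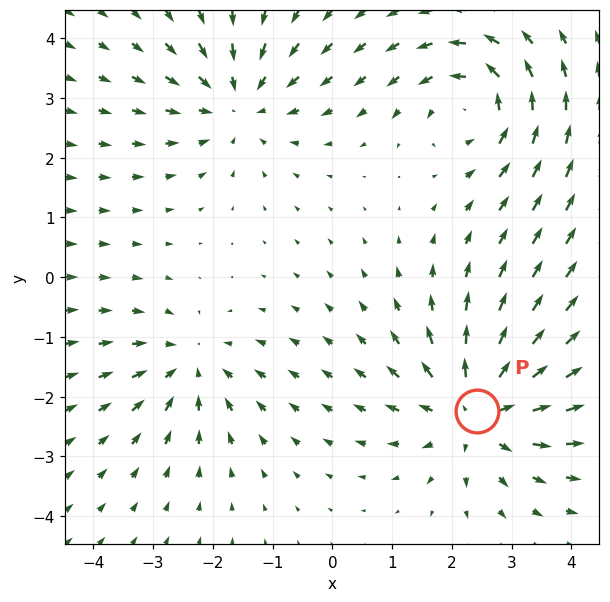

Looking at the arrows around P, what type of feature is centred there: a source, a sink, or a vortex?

At P (2.4, -2.2) the arrows spread outward. Divergence about +5, curl ≈0 — positive divergence with near-zero curl is a source.

source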